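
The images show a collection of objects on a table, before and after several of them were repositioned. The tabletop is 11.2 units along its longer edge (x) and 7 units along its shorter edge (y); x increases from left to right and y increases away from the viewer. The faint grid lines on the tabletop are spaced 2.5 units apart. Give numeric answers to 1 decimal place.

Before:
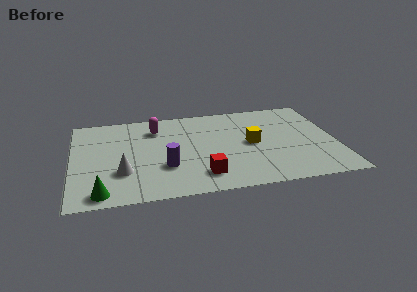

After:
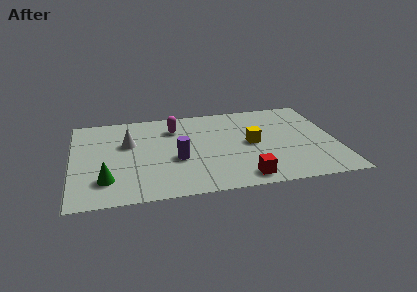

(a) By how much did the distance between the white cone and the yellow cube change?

-0.4

They were about 5.7 units apart before and 5.3 after — 0.4 units closer together.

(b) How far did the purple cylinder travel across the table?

0.7

The purple cylinder was near (3.9, 2.3) before and (4.4, 2.8) after, so it travelled √(0.5² + 0.5²) ≈ 0.7 units.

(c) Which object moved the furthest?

the white cone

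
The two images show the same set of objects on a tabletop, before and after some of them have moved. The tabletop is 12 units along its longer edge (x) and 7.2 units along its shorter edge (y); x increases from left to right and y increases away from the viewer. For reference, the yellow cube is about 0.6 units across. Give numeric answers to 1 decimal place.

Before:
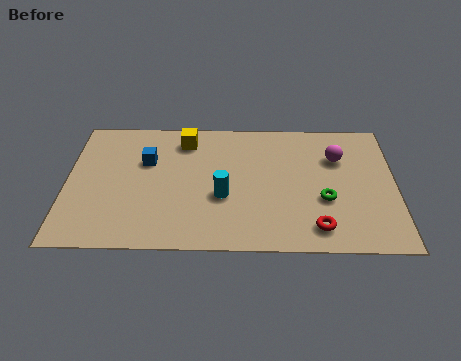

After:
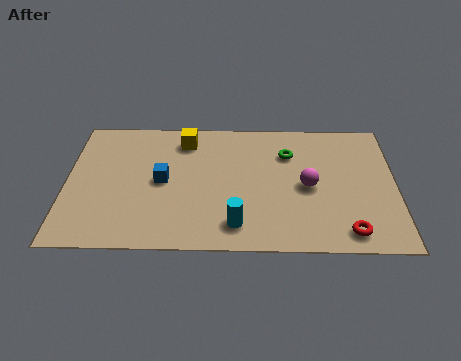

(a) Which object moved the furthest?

the green torus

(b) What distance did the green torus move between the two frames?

2.8

From (9.4, 2.7) to (8.1, 5.2), the green torus covered √(1.3² + 2.5²) ≈ 2.8 units.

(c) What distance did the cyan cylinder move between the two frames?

1.6

The cyan cylinder was near (5.7, 2.8) before and (6.2, 1.3) after, so it travelled √(0.5² + 1.5²) ≈ 1.6 units.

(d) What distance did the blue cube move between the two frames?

1.3

From (2.9, 4.7) to (3.5, 3.6), the blue cube covered √(0.6² + 1.1²) ≈ 1.3 units.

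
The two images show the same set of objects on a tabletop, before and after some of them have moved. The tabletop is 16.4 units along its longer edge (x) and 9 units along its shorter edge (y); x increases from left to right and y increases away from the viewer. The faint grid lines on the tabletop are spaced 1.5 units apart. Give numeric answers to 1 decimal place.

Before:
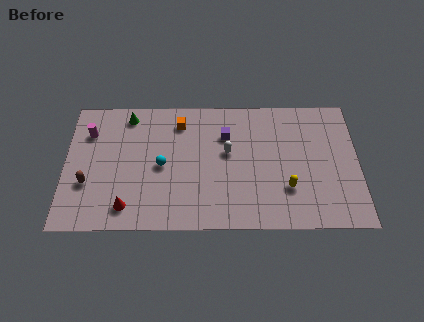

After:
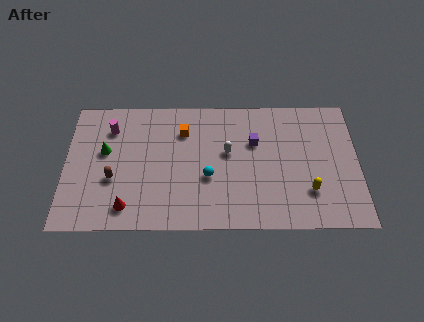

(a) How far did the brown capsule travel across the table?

1.4

The brown capsule was near (1.3, 3.1) before and (2.7, 3.4) after, so it travelled √(1.4² + 0.3²) ≈ 1.4 units.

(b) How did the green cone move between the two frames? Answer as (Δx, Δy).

(-1.3, -2.5)

The green cone started near (3.5, 7.8) and ended near (2.2, 5.3).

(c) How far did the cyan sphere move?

2.7

The cyan sphere moved from about (5.4, 4.3) to (8.0, 3.5), a distance of √(2.6² + 0.8²) ≈ 2.7.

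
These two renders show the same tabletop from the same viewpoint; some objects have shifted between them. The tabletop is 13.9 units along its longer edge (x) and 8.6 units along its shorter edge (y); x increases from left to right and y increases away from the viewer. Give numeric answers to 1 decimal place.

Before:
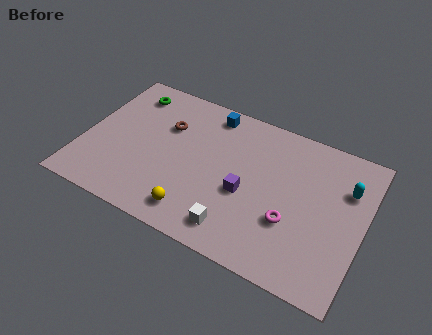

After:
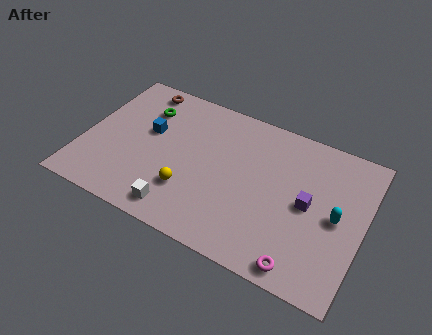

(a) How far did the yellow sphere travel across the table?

1.2

The yellow sphere moved from about (6.0, 1.4) to (5.5, 2.5), a distance of √(0.5² + 1.1²) ≈ 1.2.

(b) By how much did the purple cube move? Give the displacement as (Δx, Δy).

(3.0, 0.7)

The purple cube was at about (8.2, 3.6) and moved to about (11.2, 4.3).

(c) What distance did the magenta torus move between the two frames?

2.2

From (10.5, 3.0) to (11.3, 0.9), the magenta torus covered √(0.8² + 2.1²) ≈ 2.2 units.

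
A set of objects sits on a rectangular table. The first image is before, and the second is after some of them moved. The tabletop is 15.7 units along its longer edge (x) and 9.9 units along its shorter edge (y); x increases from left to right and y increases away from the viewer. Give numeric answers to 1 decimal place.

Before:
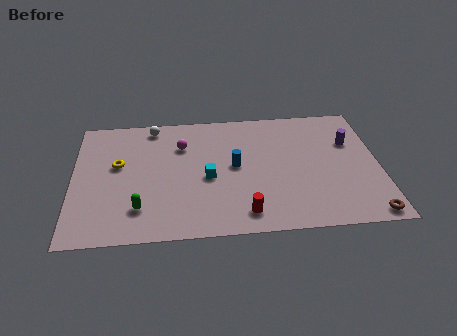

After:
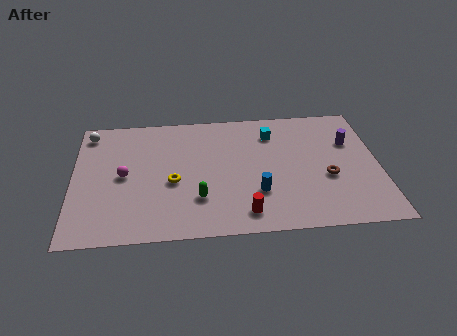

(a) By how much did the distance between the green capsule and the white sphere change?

+1.5

They were about 6.5 units apart before and 8.0 after — 1.5 units further apart.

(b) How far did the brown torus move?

3.6

The brown torus moved from about (14.9, 0.9) to (13.0, 3.9), a distance of √(1.9² + 3.0²) ≈ 3.6.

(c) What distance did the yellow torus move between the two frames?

3.2

The yellow torus was near (2.3, 5.8) before and (5.1, 4.2) after, so it travelled √(2.8² + 1.6²) ≈ 3.2 units.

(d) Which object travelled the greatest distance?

the cyan cube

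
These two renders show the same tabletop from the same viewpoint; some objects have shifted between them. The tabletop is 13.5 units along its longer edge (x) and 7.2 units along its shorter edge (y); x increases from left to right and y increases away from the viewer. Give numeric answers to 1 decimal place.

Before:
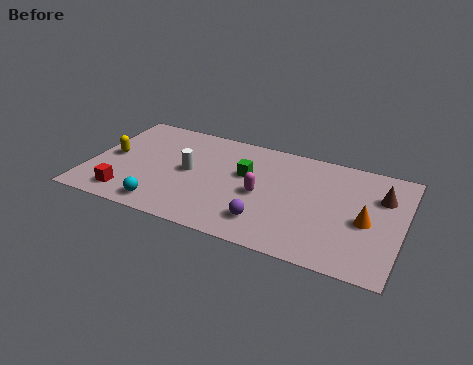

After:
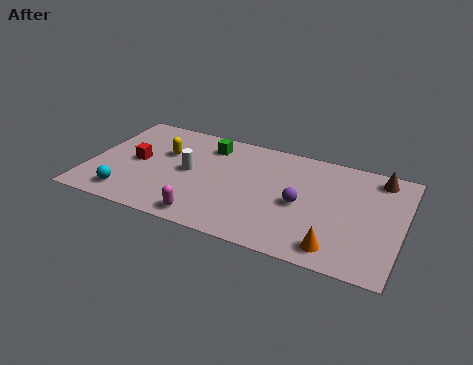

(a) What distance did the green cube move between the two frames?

2.3

The green cube moved from about (6.7, 4.4) to (4.9, 5.8), a distance of √(1.8² + 1.4²) ≈ 2.3.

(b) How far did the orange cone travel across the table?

2.4

The orange cone was near (12.0, 3.2) before and (10.9, 1.1) after, so it travelled √(1.1² + 2.1²) ≈ 2.4 units.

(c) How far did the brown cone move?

1.2

From (12.5, 5.0) to (12.3, 6.2), the brown cone covered √(0.2² + 1.2²) ≈ 1.2 units.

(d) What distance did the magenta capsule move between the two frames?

3.2

From (7.5, 3.3) to (5.4, 0.9), the magenta capsule covered √(2.1² + 2.4²) ≈ 3.2 units.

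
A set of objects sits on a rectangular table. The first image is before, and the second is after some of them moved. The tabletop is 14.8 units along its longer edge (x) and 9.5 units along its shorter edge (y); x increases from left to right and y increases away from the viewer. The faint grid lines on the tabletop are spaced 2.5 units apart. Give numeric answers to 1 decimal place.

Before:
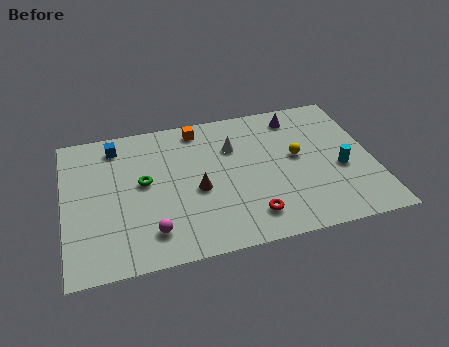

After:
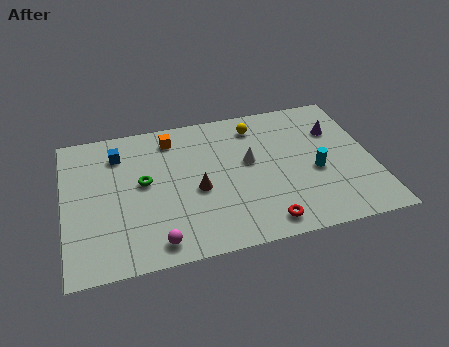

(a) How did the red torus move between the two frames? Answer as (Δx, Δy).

(0.6, -0.6)

The red torus was at about (8.7, 1.8) and moved to about (9.3, 1.2).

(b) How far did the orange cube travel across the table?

1.4

The orange cube was near (6.6, 8.3) before and (5.3, 7.9) after, so it travelled √(1.3² + 0.4²) ≈ 1.4 units.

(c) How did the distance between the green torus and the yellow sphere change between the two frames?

-1.2

Before: roughly 7.4 units apart; after: 6.2. That's 1.2 units closer together.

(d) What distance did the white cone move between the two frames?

1.4

The white cone was near (8.2, 6.6) before and (8.9, 5.4) after, so it travelled √(0.7² + 1.2²) ≈ 1.4 units.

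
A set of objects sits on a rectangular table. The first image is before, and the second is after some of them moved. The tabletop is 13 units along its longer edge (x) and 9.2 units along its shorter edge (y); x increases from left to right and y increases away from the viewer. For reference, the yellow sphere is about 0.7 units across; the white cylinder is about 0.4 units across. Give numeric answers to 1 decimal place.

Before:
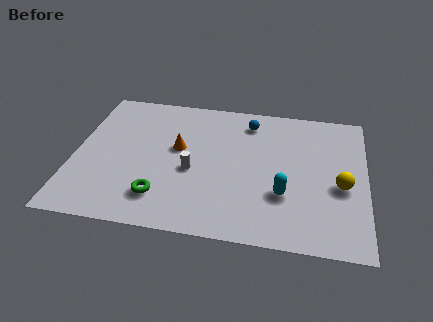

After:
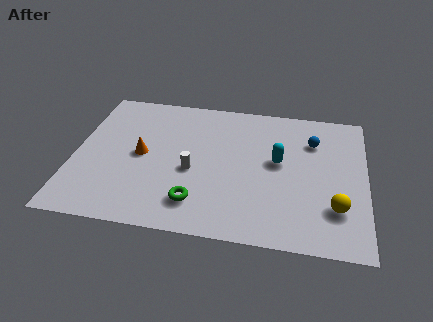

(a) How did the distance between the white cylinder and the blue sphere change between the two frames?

+1.6

Before: roughly 4.4 units apart; after: 6.0. That's 1.6 units further apart.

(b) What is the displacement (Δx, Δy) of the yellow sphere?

(-0.2, -1.4)

The yellow sphere started near (11.9, 3.9) and ended near (11.7, 2.5).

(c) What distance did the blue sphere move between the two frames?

3.0

The blue sphere moved from about (7.7, 7.6) to (10.6, 6.7), a distance of √(2.9² + 0.9²) ≈ 3.0.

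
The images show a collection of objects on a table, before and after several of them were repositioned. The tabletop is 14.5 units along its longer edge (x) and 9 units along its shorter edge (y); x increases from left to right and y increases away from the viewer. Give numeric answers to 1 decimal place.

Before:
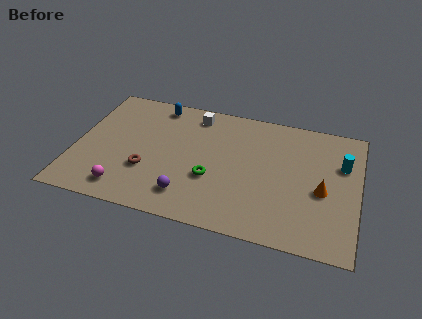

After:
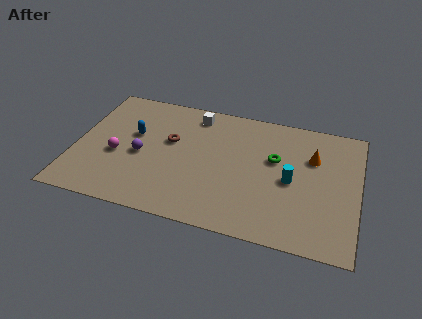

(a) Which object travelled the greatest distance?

the green torus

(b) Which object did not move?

the white cube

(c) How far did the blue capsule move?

2.7

From (3.9, 7.9) to (2.9, 5.4), the blue capsule covered √(1.0² + 2.5²) ≈ 2.7 units.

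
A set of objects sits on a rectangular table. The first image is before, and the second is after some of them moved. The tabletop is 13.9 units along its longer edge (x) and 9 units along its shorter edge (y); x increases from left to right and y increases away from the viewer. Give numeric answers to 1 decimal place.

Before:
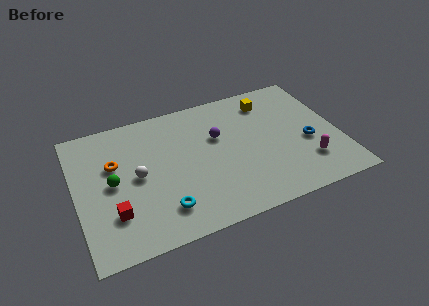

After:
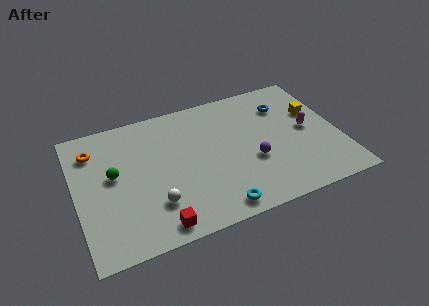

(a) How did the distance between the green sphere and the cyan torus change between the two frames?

+2.9

Before: roughly 3.5 units apart; after: 6.4. That's 2.9 units further apart.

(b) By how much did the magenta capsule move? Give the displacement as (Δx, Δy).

(0.3, 2.3)

From the two frames, the magenta capsule sits at roughly (12.0, 2.3) before and (12.3, 4.6) after.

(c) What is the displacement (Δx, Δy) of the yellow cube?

(2.3, -1.6)

The yellow cube started near (10.5, 7.3) and ended near (12.8, 5.7).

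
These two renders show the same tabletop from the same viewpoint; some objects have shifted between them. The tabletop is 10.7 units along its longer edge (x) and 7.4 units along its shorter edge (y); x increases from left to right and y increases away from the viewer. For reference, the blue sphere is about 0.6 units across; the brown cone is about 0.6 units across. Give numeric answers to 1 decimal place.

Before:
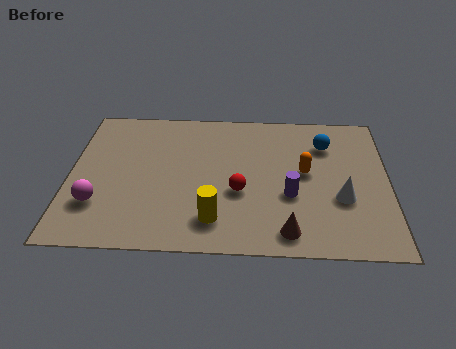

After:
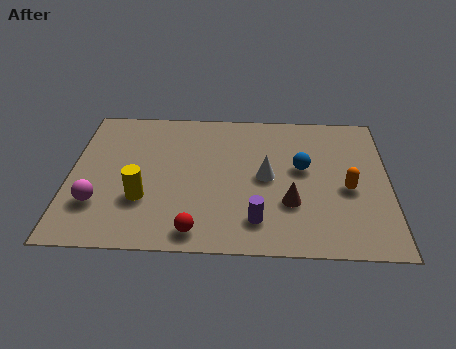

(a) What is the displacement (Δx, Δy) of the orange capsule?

(1.4, -0.8)

From the two frames, the orange capsule sits at roughly (7.9, 4.0) before and (9.3, 3.2) after.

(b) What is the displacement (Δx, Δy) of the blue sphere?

(-0.8, -1.3)

From the two frames, the blue sphere sits at roughly (8.6, 5.5) before and (7.8, 4.2) after.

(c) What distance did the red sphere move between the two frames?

2.4

The red sphere moved from about (5.7, 2.9) to (4.3, 0.9), a distance of √(1.4² + 2.0²) ≈ 2.4.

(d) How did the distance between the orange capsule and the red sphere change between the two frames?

+3.0

They were about 2.5 units apart before and 5.5 after — 3.0 units further apart.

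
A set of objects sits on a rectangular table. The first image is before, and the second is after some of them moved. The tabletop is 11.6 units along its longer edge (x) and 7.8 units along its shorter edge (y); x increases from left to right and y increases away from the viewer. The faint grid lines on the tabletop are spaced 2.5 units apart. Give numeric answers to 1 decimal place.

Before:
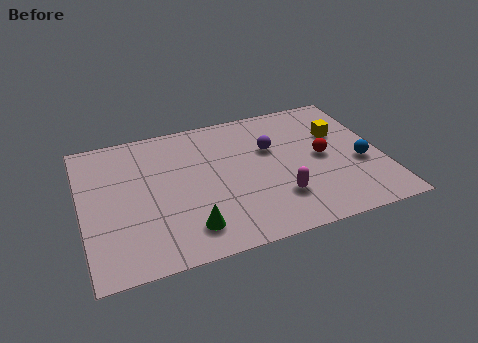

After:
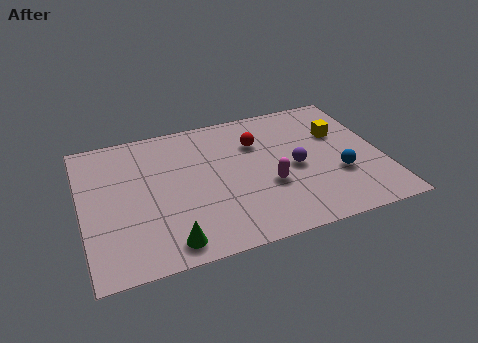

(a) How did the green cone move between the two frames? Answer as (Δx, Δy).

(-0.8, -0.5)

The green cone started near (3.9, 1.5) and ended near (3.1, 1.0).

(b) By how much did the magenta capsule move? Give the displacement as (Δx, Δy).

(-0.3, 0.8)

The magenta capsule was at about (7.4, 2.1) and moved to about (7.1, 2.9).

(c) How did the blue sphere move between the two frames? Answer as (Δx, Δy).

(-0.9, -0.4)

From the two frames, the blue sphere sits at roughly (10.7, 3.1) before and (9.8, 2.7) after.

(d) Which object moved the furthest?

the red sphere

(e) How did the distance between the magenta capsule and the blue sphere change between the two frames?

-0.7

They were about 3.4 units apart before and 2.7 after — 0.7 units closer together.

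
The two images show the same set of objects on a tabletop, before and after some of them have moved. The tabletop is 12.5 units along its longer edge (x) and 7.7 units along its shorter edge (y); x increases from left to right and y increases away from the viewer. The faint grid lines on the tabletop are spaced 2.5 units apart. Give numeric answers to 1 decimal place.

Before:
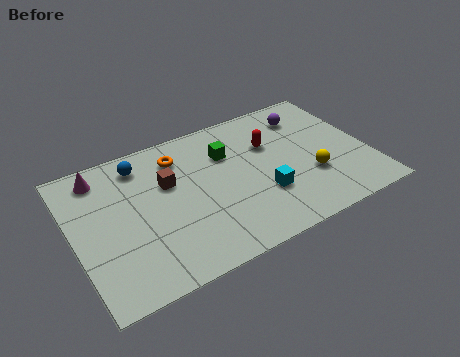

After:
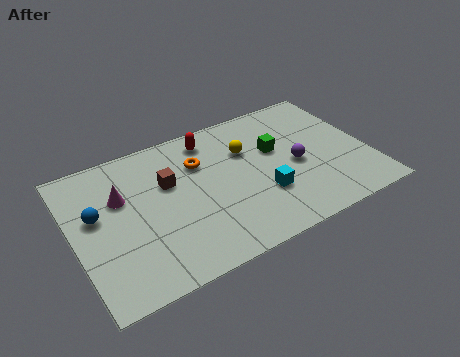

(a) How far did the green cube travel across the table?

2.1

From (6.7, 5.4) to (8.7, 4.7), the green cube covered √(2.0² + 0.7²) ≈ 2.1 units.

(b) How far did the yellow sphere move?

3.5

The yellow sphere moved from about (9.9, 2.6) to (7.5, 5.2), a distance of √(2.4² + 2.6²) ≈ 3.5.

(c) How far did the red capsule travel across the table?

2.8

The red capsule was near (8.5, 5.1) before and (6.1, 6.5) after, so it travelled √(2.4² + 1.4²) ≈ 2.8 units.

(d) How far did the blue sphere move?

2.8

From (3.1, 6.4) to (1.0, 4.5), the blue sphere covered √(2.1² + 1.9²) ≈ 2.8 units.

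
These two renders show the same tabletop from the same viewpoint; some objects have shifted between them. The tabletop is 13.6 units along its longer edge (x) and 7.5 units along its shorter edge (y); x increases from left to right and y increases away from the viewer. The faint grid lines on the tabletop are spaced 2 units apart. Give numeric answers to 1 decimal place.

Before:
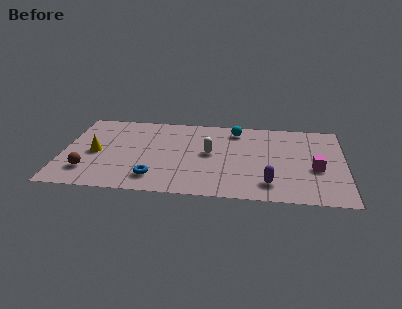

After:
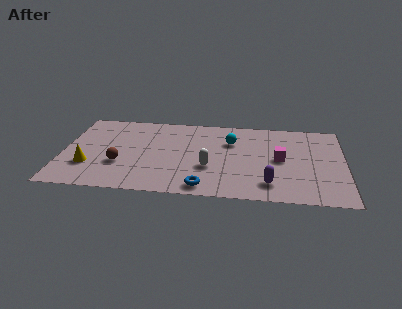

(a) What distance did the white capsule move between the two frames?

1.3

The white capsule was near (7.1, 4.0) before and (7.1, 2.7) after, so it travelled √(0.0² + 1.3²) ≈ 1.3 units.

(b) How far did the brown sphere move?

1.7

From (1.3, 1.8) to (2.8, 2.6), the brown sphere covered √(1.5² + 0.8²) ≈ 1.7 units.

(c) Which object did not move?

the purple capsule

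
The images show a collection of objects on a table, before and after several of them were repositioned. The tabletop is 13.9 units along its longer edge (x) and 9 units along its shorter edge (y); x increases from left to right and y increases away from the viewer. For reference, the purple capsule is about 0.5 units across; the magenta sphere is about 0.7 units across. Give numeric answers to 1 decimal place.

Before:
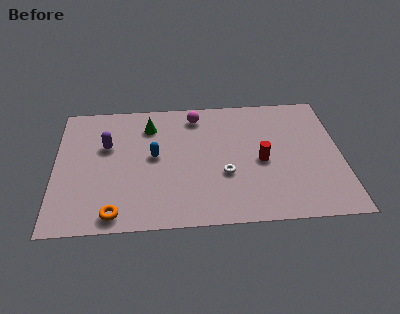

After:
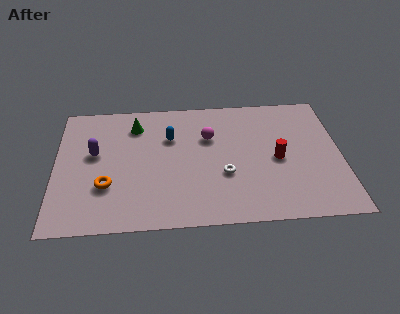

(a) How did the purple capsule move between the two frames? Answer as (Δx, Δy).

(-0.6, -0.5)

The purple capsule started near (2.5, 5.7) and ended near (1.9, 5.2).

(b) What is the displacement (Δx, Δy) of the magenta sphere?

(0.6, -1.6)

The magenta sphere was at about (6.9, 7.6) and moved to about (7.5, 6.0).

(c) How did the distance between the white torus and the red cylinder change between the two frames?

+0.8

They were about 2.0 units apart before and 2.8 after — 0.8 units further apart.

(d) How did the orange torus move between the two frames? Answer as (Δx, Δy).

(-0.4, 1.9)

From the two frames, the orange torus sits at roughly (2.9, 1.0) before and (2.5, 2.9) after.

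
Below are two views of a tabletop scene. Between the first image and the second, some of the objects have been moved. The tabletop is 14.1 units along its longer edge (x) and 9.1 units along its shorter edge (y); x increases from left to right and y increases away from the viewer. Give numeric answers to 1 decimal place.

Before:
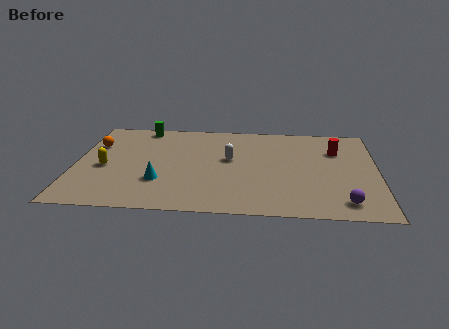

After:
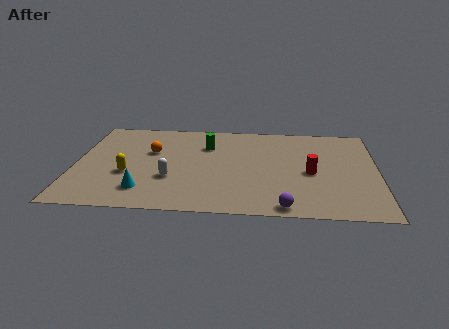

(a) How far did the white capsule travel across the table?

3.4

The white capsule moved from about (7.2, 5.2) to (4.5, 3.1), a distance of √(2.7² + 2.1²) ≈ 3.4.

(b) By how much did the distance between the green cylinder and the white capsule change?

-1.4

The distance was about 5.2 in the first image and 3.8 in the second, so they moved 1.4 units closer together.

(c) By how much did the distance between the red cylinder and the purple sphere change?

-1.5

The distance was about 5.0 in the first image and 3.5 in the second, so they moved 1.5 units closer together.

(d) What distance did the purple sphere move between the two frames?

2.8

The purple sphere moved from about (12.5, 1.4) to (9.8, 0.8), a distance of √(2.7² + 0.6²) ≈ 2.8.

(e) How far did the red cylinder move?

2.6

From (12.2, 6.4) to (11.0, 4.1), the red cylinder covered √(1.2² + 2.3²) ≈ 2.6 units.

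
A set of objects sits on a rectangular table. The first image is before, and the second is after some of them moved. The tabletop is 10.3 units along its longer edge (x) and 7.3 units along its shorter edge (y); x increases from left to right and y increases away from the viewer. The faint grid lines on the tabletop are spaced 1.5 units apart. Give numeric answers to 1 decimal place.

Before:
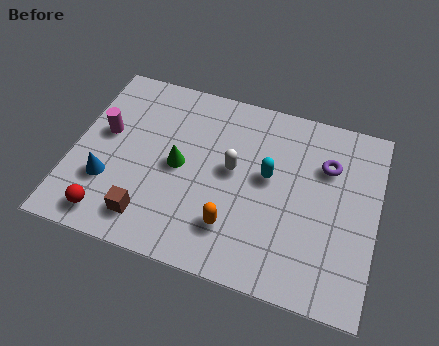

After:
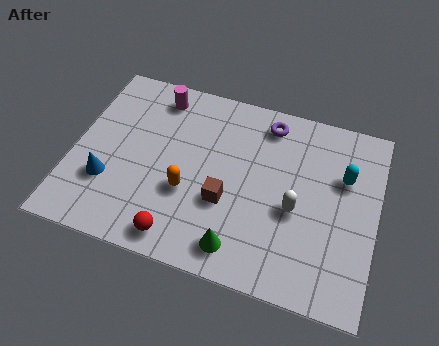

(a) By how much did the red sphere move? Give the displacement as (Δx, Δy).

(2.4, -0.1)

The red sphere started near (1.5, 1.0) and ended near (3.9, 0.9).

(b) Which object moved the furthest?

the green cone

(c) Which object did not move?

the blue cone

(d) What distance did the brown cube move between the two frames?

2.9

The brown cube was near (2.8, 1.3) before and (5.3, 2.7) after, so it travelled √(2.5² + 1.4²) ≈ 2.9 units.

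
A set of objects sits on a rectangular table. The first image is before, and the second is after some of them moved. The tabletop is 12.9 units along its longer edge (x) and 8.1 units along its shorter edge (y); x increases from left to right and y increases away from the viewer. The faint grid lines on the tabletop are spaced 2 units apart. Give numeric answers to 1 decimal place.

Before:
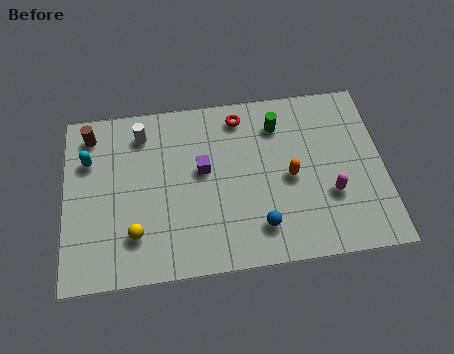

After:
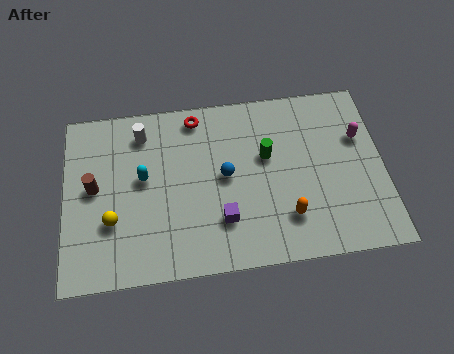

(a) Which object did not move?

the white cylinder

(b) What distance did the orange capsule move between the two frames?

1.8

From (9.1, 3.8) to (8.9, 2.0), the orange capsule covered √(0.2² + 1.8²) ≈ 1.8 units.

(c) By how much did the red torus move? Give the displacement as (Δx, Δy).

(-1.8, 0.2)

From the two frames, the red torus sits at roughly (7.2, 6.9) before and (5.4, 7.1) after.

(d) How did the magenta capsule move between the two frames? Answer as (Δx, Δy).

(1.3, 2.5)

From the two frames, the magenta capsule sits at roughly (10.7, 2.8) before and (12.0, 5.3) after.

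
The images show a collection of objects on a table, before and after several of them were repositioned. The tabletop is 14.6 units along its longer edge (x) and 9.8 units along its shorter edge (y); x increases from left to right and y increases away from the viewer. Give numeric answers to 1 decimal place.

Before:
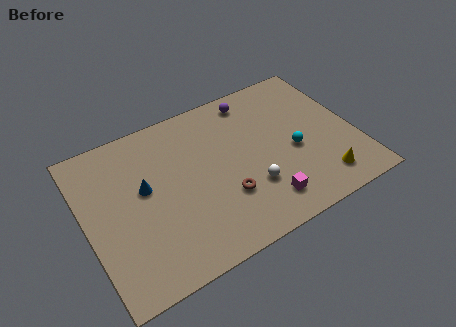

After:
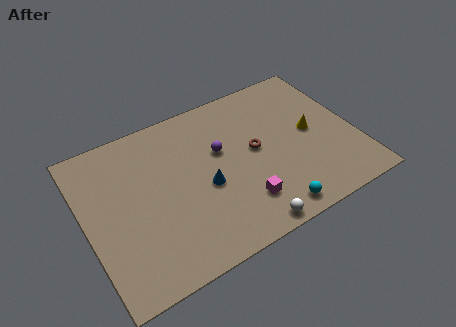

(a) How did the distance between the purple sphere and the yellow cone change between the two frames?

-2.3

They were about 7.3 units apart before and 5.0 after — 2.3 units closer together.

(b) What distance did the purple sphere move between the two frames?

3.3

From (9.6, 8.5) to (7.4, 6.0), the purple sphere covered √(2.2² + 2.5²) ≈ 3.3 units.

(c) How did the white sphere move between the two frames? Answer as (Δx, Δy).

(-0.6, -2.2)

The white sphere started near (8.6, 3.0) and ended near (8.0, 0.8).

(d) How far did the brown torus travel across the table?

2.9

The brown torus was near (7.2, 3.1) before and (9.2, 5.2) after, so it travelled √(2.0² + 2.1²) ≈ 2.9 units.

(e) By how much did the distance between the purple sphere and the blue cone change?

-4.9

The distance was about 7.0 in the first image and 2.1 in the second, so they moved 4.9 units closer together.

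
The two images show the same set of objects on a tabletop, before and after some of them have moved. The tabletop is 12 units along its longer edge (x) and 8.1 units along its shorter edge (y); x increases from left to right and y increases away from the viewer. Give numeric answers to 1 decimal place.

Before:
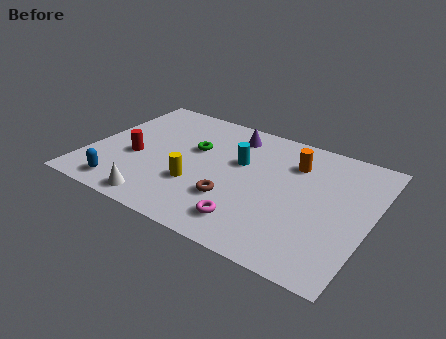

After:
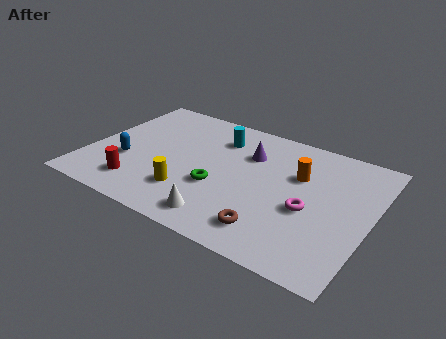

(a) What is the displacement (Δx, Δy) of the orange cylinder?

(0.3, -0.7)

From the two frames, the orange cylinder sits at roughly (8.5, 6.0) before and (8.8, 5.3) after.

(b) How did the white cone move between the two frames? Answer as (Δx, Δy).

(2.7, 0.3)

The white cone was at about (3.5, 0.9) and moved to about (6.2, 1.2).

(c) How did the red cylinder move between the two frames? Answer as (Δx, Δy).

(0.5, -1.7)

The red cylinder was at about (2.0, 3.3) and moved to about (2.5, 1.6).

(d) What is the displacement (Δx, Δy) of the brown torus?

(1.8, -1.0)

From the two frames, the brown torus sits at roughly (6.4, 2.5) before and (8.2, 1.5) after.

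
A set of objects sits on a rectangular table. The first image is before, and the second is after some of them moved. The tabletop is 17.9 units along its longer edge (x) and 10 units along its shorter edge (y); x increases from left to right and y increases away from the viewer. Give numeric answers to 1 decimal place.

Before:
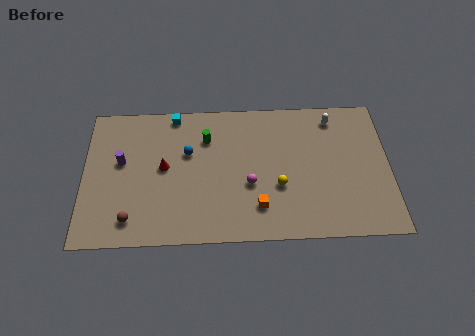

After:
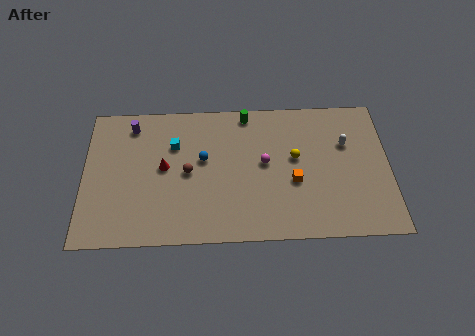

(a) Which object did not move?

the red cone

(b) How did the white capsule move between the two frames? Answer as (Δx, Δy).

(0.7, -1.9)

From the two frames, the white capsule sits at roughly (14.7, 8.5) before and (15.4, 6.6) after.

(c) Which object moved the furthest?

the brown sphere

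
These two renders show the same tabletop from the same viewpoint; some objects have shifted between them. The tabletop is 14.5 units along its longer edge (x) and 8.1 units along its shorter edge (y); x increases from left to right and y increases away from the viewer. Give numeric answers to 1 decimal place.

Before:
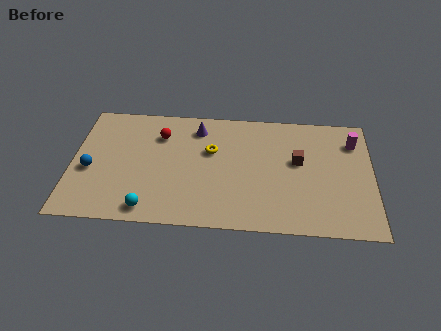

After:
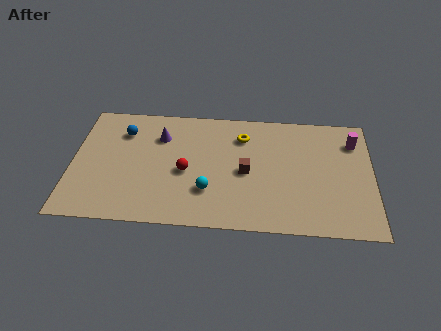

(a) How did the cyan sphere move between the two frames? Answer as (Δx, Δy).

(2.8, 1.4)

From the two frames, the cyan sphere sits at roughly (3.8, 1.0) before and (6.6, 2.4) after.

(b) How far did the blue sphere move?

3.1

The blue sphere was near (0.9, 3.4) before and (2.4, 6.1) after, so it travelled √(1.5² + 2.7²) ≈ 3.1 units.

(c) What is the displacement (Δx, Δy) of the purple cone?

(-1.8, -0.7)

The purple cone was at about (6.0, 6.6) and moved to about (4.2, 5.9).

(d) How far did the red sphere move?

2.7

The red sphere was near (4.2, 6.0) before and (5.5, 3.6) after, so it travelled √(1.3² + 2.4²) ≈ 2.7 units.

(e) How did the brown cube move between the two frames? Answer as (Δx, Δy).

(-2.5, -0.9)

From the two frames, the brown cube sits at roughly (10.9, 4.7) before and (8.4, 3.8) after.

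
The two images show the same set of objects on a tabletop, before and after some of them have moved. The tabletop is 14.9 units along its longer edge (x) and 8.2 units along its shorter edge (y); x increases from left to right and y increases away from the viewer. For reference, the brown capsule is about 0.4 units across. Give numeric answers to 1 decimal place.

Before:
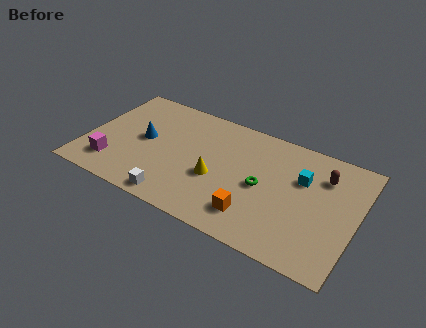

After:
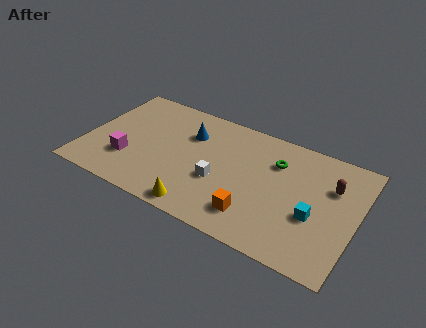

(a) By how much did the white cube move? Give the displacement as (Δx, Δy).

(2.1, 2.3)

The white cube started near (5.4, 0.9) and ended near (7.5, 3.2).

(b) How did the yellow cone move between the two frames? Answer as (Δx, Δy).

(-0.5, -2.4)

The yellow cone was at about (7.3, 3.3) and moved to about (6.8, 0.9).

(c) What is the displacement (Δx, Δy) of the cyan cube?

(0.9, -2.2)

From the two frames, the cyan cube sits at roughly (11.8, 5.4) before and (12.7, 3.2) after.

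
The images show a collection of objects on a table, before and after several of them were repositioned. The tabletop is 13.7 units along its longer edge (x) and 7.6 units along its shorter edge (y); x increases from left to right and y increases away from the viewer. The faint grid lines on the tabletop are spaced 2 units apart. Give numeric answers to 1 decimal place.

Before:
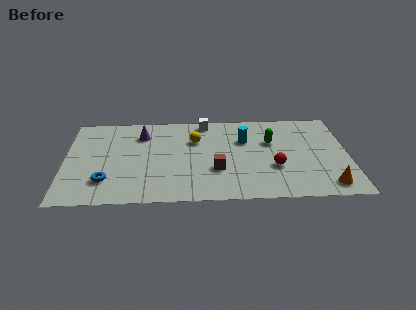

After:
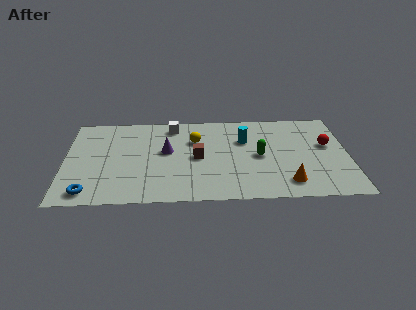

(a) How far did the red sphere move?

3.2

The red sphere was near (10.1, 2.7) before and (12.7, 4.5) after, so it travelled √(2.6² + 1.8²) ≈ 3.2 units.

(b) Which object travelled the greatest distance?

the red sphere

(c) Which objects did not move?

the yellow sphere and the cyan cylinder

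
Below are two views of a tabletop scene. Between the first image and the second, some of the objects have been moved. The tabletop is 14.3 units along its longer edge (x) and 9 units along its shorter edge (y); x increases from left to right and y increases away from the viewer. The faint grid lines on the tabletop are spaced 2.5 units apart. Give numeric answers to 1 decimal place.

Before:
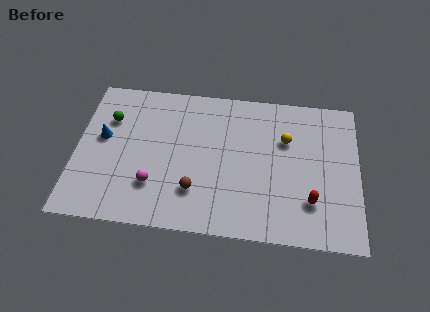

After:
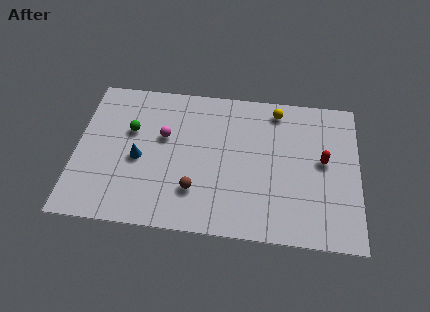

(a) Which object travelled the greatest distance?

the magenta sphere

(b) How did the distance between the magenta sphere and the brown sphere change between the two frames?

+1.4

Before: roughly 2.1 units apart; after: 3.5. That's 1.4 units further apart.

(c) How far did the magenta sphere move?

3.0

From (4.0, 2.5) to (4.4, 5.5), the magenta sphere covered √(0.4² + 3.0²) ≈ 3.0 units.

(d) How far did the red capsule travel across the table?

2.6

From (11.9, 2.4) to (12.5, 4.9), the red capsule covered √(0.6² + 2.5²) ≈ 2.6 units.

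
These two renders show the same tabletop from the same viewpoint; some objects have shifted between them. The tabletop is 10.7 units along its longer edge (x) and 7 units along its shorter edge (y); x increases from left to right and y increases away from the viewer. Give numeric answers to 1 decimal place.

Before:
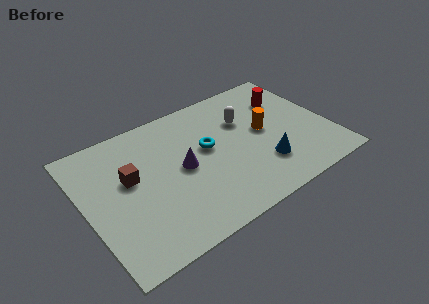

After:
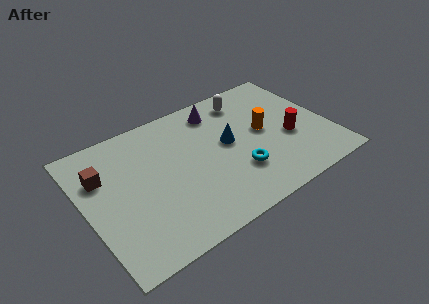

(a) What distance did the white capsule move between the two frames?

1.1

The white capsule was near (7.2, 4.7) before and (7.5, 5.8) after, so it travelled √(0.3² + 1.1²) ≈ 1.1 units.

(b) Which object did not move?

the orange cylinder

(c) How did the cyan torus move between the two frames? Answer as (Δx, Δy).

(1.0, -1.9)

From the two frames, the cyan torus sits at roughly (5.4, 4.0) before and (6.4, 2.1) after.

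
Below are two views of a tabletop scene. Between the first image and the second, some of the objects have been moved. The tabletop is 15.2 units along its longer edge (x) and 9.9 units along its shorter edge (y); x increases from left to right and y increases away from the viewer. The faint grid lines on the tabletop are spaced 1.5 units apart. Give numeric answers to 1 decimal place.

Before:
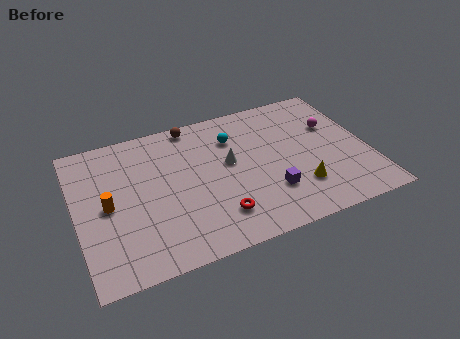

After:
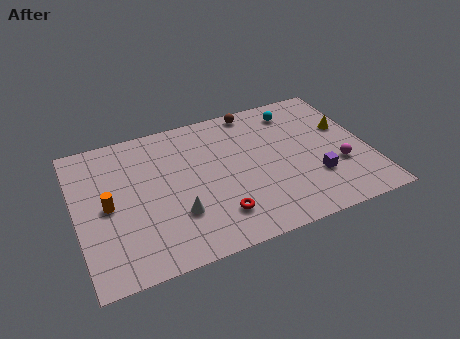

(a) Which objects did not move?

the orange cylinder and the red torus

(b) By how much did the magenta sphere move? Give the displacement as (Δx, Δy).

(-0.1, -3.0)

The magenta sphere was at about (13.6, 6.4) and moved to about (13.5, 3.4).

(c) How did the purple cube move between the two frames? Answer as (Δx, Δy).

(2.4, 0.2)

The purple cube was at about (9.8, 2.8) and moved to about (12.2, 3.0).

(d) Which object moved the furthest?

the yellow cone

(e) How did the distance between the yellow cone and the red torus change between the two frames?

+3.9

Before: roughly 4.3 units apart; after: 8.2. That's 3.9 units further apart.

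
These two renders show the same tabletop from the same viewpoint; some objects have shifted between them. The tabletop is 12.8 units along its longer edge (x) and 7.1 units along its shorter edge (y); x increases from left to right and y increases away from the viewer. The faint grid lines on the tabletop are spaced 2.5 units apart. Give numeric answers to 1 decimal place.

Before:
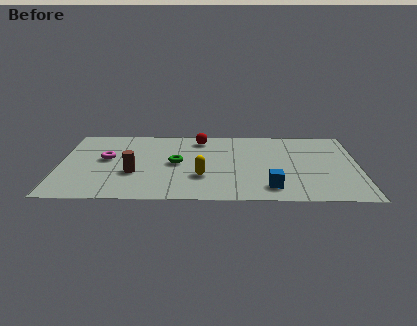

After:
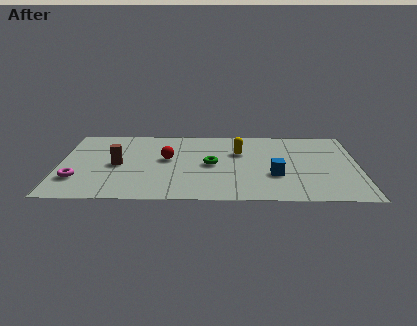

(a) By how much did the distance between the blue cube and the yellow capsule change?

-0.4

The distance was about 3.1 in the first image and 2.7 in the second, so they moved 0.4 units closer together.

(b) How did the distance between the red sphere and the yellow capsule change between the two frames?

-0.5

Before: roughly 3.7 units apart; after: 3.2. That's 0.5 units closer together.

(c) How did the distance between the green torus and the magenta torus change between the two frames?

+2.9

Before: roughly 3.0 units apart; after: 5.9. That's 2.9 units further apart.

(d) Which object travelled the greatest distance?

the yellow capsule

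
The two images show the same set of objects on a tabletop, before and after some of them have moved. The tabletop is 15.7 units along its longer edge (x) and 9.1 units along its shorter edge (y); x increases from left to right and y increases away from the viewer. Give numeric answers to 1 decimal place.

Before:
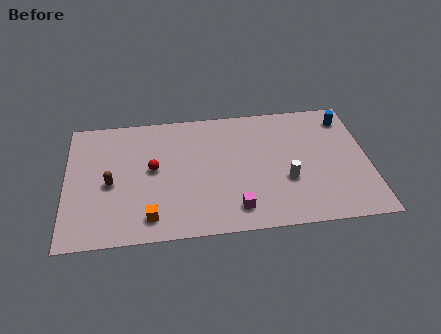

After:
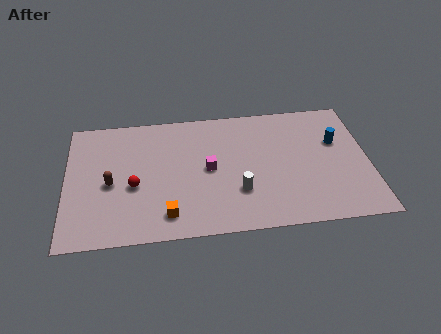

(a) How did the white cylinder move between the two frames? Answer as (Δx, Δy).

(-2.5, -0.5)

The white cylinder was at about (11.4, 3.3) and moved to about (8.9, 2.8).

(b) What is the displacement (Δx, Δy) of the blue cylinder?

(-0.6, -1.7)

From the two frames, the blue cylinder sits at roughly (14.7, 7.5) before and (14.1, 5.8) after.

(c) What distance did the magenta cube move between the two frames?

3.3

The magenta cube moved from about (8.7, 1.6) to (7.4, 4.6), a distance of √(1.3² + 3.0²) ≈ 3.3.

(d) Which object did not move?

the brown capsule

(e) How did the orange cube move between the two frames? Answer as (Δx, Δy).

(0.9, 0.1)

The orange cube was at about (4.3, 1.5) and moved to about (5.2, 1.6).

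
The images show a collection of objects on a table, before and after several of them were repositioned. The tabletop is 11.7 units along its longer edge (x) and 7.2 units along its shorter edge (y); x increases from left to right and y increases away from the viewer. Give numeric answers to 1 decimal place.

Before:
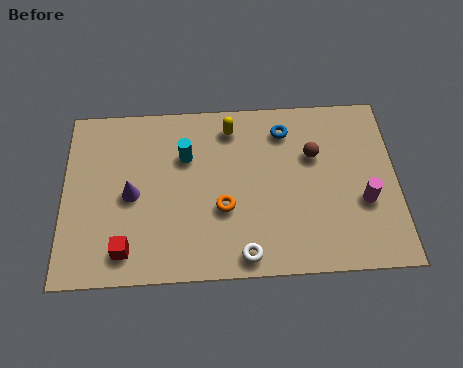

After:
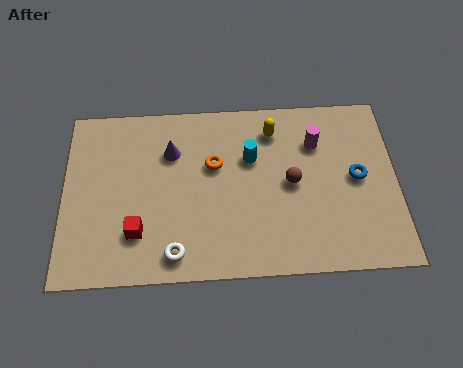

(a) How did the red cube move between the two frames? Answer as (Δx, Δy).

(0.4, 0.7)

The red cube was at about (2.2, 1.2) and moved to about (2.6, 1.9).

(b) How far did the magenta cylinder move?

3.0

The magenta cylinder was near (10.5, 2.7) before and (8.9, 5.2) after, so it travelled √(1.6² + 2.5²) ≈ 3.0 units.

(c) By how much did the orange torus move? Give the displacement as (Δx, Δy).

(-0.3, 1.8)

From the two frames, the orange torus sits at roughly (5.6, 2.7) before and (5.3, 4.5) after.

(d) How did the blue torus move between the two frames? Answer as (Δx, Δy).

(2.5, -2.1)

From the two frames, the blue torus sits at roughly (7.8, 5.8) before and (10.3, 3.7) after.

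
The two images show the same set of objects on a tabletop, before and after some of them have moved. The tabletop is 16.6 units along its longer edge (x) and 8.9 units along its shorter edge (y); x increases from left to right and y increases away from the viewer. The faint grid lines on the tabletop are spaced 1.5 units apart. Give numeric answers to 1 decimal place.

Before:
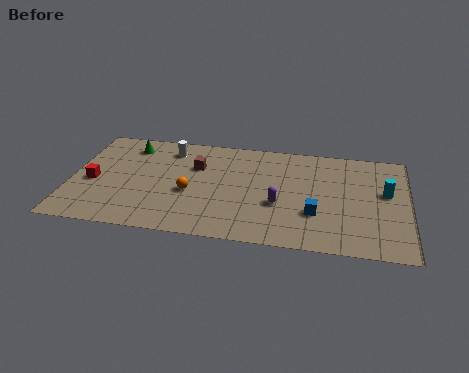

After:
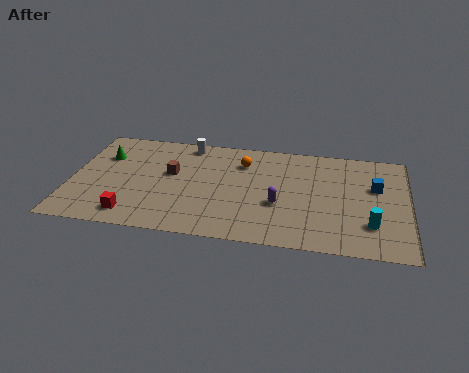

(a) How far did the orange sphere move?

3.9

The orange sphere moved from about (5.9, 3.7) to (8.4, 6.7), a distance of √(2.5² + 3.0²) ≈ 3.9.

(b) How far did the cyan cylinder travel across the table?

2.9

From (15.5, 5.2) to (14.8, 2.4), the cyan cylinder covered √(0.7² + 2.8²) ≈ 2.9 units.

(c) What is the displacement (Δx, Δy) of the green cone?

(-1.2, -1.1)

From the two frames, the green cone sits at roughly (2.7, 7.3) before and (1.5, 6.2) after.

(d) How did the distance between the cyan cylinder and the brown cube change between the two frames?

+0.9

They were about 9.4 units apart before and 10.3 after — 0.9 units further apart.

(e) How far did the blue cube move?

4.0

The blue cube was near (12.1, 2.9) before and (15.0, 5.6) after, so it travelled √(2.9² + 2.7²) ≈ 4.0 units.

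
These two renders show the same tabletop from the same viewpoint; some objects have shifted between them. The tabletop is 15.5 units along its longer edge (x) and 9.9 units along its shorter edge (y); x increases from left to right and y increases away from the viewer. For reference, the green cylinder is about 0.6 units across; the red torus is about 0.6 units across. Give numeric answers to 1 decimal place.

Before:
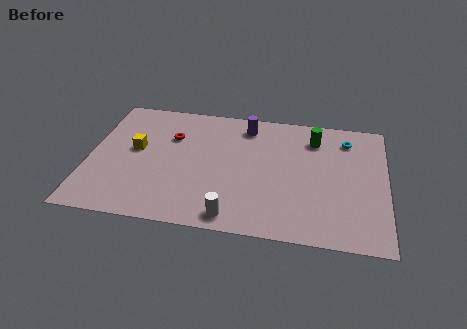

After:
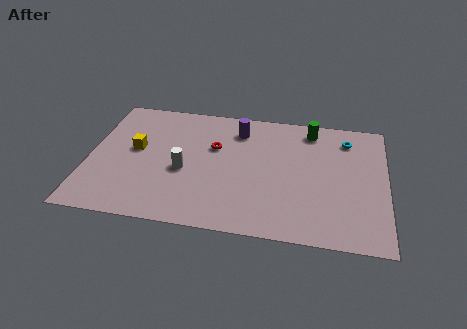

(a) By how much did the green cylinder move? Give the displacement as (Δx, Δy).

(-0.2, 0.7)

The green cylinder was at about (11.7, 7.8) and moved to about (11.5, 8.5).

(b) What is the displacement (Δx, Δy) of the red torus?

(2.3, -0.5)

The red torus started near (4.2, 6.8) and ended near (6.5, 6.3).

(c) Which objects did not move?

the yellow cube and the cyan torus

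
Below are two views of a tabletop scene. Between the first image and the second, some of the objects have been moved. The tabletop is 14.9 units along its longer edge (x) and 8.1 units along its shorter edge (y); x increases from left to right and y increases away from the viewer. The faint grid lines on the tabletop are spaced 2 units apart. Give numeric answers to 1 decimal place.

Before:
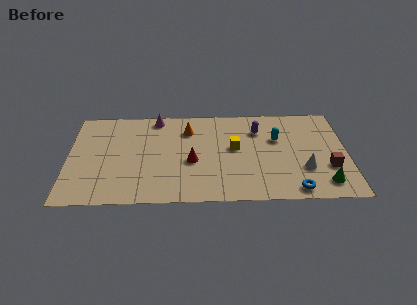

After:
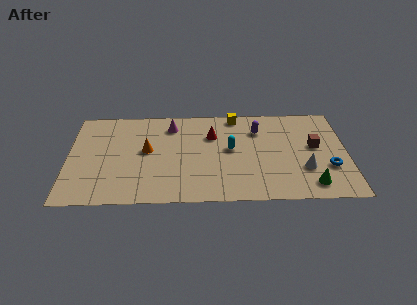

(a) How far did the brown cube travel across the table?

1.9

From (13.9, 2.7) to (13.2, 4.5), the brown cube covered √(0.7² + 1.8²) ≈ 1.9 units.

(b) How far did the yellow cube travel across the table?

2.8

The yellow cube moved from about (8.9, 4.5) to (9.0, 7.3), a distance of √(0.1² + 2.8²) ≈ 2.8.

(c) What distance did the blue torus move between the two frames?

2.6

From (12.0, 0.9) to (13.9, 2.7), the blue torus covered √(1.9² + 1.8²) ≈ 2.6 units.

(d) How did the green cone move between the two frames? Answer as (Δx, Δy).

(-0.7, -0.1)

From the two frames, the green cone sits at roughly (13.6, 1.4) before and (12.9, 1.3) after.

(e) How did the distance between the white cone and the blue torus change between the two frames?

-0.5

The distance was about 1.8 in the first image and 1.3 in the second, so they moved 0.5 units closer together.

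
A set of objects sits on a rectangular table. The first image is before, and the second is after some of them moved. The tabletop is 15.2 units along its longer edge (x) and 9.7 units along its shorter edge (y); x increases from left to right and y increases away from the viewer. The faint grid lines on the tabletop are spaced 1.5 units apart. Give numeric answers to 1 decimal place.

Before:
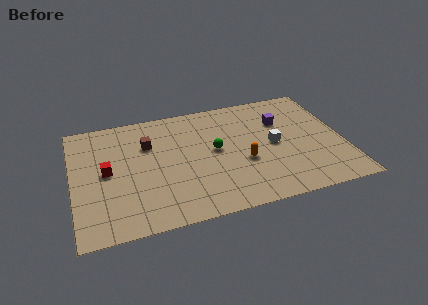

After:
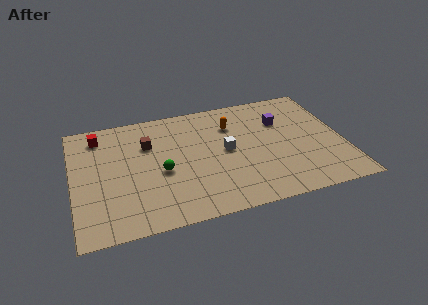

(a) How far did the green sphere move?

3.3

The green sphere was near (8.0, 5.2) before and (4.9, 4.2) after, so it travelled √(3.1² + 1.0²) ≈ 3.3 units.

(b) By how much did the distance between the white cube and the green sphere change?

+0.5

They were about 3.3 units apart before and 3.8 after — 0.5 units further apart.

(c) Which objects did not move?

the purple cube and the brown cube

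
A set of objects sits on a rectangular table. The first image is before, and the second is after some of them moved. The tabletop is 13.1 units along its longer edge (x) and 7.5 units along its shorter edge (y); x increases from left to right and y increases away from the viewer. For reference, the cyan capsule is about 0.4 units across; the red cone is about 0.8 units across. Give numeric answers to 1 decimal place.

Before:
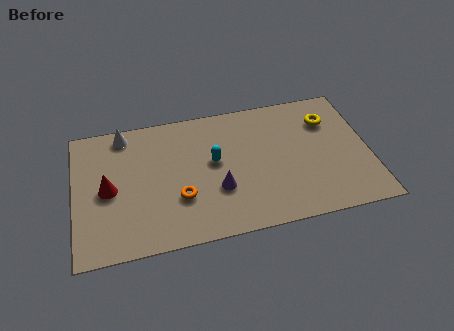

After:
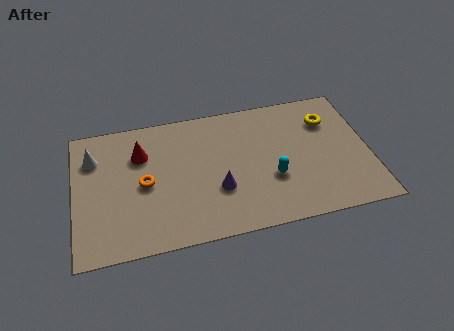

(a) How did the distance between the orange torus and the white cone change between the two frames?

-1.8

They were about 4.7 units apart before and 2.9 after — 1.8 units closer together.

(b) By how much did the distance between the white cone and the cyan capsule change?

+3.7

Before: roughly 4.6 units apart; after: 8.3. That's 3.7 units further apart.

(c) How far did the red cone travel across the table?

2.3

From (1.5, 3.6) to (3.0, 5.3), the red cone covered √(1.5² + 1.7²) ≈ 2.3 units.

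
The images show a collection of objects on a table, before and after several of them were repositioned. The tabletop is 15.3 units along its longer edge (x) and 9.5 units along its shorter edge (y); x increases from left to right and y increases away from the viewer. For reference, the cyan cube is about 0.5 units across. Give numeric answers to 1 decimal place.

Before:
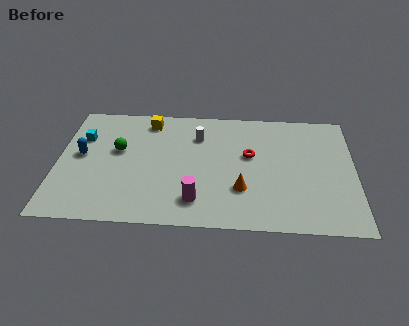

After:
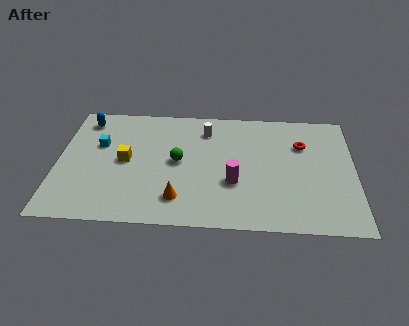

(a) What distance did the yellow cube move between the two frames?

3.5

The yellow cube moved from about (4.6, 8.1) to (3.5, 4.8), a distance of √(1.1² + 3.3²) ≈ 3.5.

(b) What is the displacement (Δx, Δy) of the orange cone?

(-3.2, -0.9)

The orange cone was at about (9.5, 2.9) and moved to about (6.3, 2.0).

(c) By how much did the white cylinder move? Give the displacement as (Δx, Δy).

(0.4, 0.5)

From the two frames, the white cylinder sits at roughly (7.2, 7.0) before and (7.6, 7.5) after.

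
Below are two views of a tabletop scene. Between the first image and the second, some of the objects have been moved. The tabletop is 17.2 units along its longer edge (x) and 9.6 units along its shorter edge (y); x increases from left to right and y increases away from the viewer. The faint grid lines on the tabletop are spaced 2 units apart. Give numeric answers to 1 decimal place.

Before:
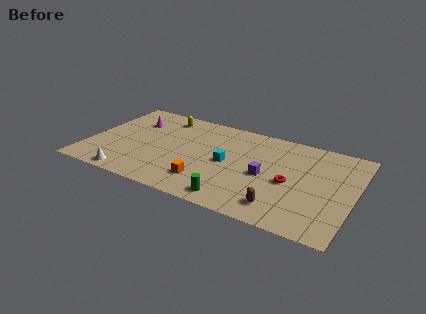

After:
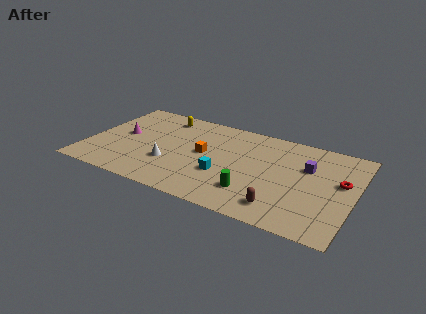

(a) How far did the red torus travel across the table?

3.4

From (13.2, 4.3) to (16.3, 5.6), the red torus covered √(3.1² + 1.3²) ≈ 3.4 units.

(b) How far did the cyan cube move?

1.3

The cyan cube was near (9.1, 4.7) before and (9.0, 3.4) after, so it travelled √(0.1² + 1.3²) ≈ 1.3 units.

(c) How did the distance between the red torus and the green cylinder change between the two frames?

+1.7

Before: roughly 4.5 units apart; after: 6.2. That's 1.7 units further apart.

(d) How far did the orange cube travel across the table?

2.9

The orange cube was near (8.0, 2.2) before and (7.5, 5.1) after, so it travelled √(0.5² + 2.9²) ≈ 2.9 units.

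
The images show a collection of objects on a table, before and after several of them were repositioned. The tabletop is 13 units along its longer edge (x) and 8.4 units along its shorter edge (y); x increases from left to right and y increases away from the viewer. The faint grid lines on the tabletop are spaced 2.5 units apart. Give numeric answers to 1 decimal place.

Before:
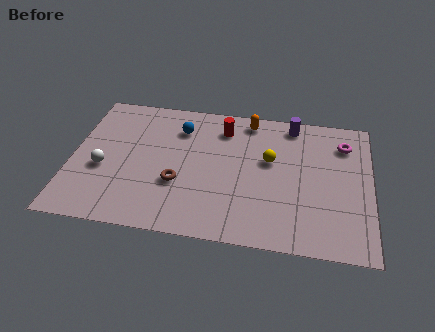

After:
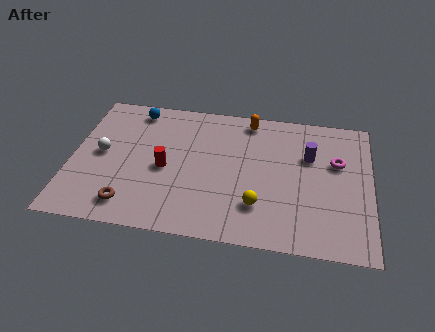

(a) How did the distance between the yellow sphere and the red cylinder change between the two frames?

+1.7

They were about 2.7 units apart before and 4.4 after — 1.7 units further apart.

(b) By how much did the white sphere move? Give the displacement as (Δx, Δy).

(-0.1, 0.9)

The white sphere started near (1.4, 3.4) and ended near (1.3, 4.3).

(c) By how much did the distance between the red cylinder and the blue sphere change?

+1.9

Before: roughly 1.9 units apart; after: 3.8. That's 1.9 units further apart.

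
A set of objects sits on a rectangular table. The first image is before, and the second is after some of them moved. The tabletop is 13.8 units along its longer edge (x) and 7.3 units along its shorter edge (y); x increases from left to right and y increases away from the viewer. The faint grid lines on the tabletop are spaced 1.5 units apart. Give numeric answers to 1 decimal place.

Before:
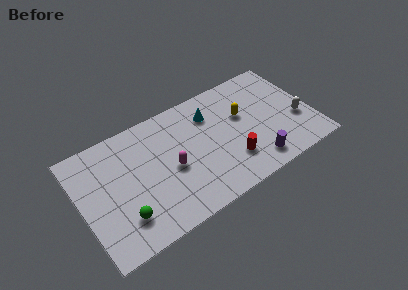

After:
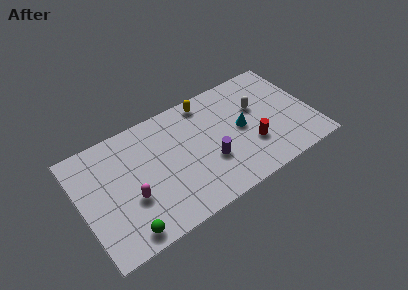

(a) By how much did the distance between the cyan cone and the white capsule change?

-4.2

The distance was about 5.6 in the first image and 1.4 in the second, so they moved 4.2 units closer together.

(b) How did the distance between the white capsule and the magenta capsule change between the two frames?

+0.5

They were about 7.6 units apart before and 8.1 after — 0.5 units further apart.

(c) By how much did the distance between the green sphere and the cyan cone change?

+1.0

They were about 6.9 units apart before and 7.9 after — 1.0 units further apart.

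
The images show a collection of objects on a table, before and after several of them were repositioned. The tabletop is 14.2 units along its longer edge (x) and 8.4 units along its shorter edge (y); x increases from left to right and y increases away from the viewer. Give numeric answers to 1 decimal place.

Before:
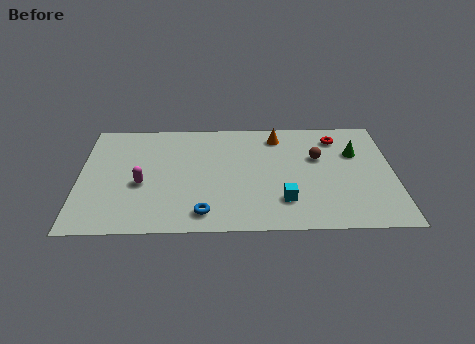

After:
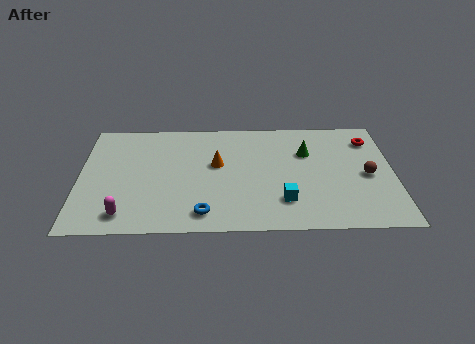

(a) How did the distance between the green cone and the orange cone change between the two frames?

+0.4

The distance was about 3.8 in the first image and 4.2 in the second, so they moved 0.4 units further apart.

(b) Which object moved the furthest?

the orange cone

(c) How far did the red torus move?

1.5

The red torus moved from about (11.7, 6.8) to (13.2, 6.6), a distance of √(1.5² + 0.2²) ≈ 1.5.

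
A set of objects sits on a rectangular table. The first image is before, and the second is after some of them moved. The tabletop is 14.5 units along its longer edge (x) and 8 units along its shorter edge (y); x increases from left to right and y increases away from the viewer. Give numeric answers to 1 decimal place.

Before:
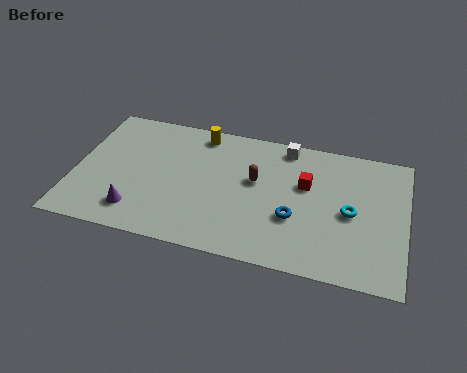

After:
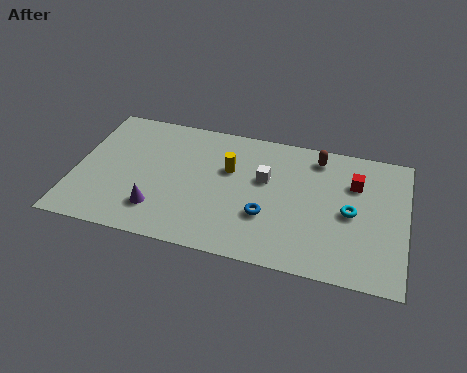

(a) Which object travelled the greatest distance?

the brown capsule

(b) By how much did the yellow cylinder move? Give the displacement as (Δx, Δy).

(1.4, -1.9)

From the two frames, the yellow cylinder sits at roughly (5.3, 7.0) before and (6.7, 5.1) after.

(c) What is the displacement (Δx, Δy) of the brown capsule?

(2.6, 2.1)

The brown capsule was at about (7.9, 4.7) and moved to about (10.5, 6.8).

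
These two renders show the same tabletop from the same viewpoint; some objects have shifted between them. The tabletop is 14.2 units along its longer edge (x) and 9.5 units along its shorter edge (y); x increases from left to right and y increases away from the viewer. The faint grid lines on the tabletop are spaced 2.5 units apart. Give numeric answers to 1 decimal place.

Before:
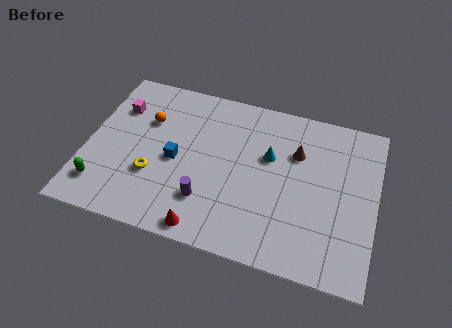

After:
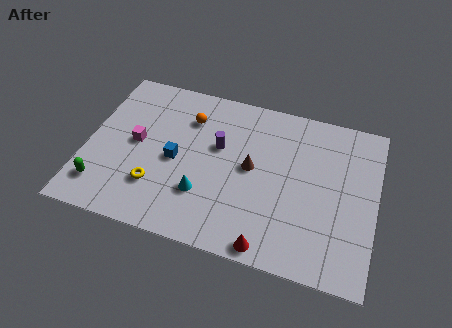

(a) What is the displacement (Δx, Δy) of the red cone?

(3.1, -0.1)

From the two frames, the red cone sits at roughly (6.2, 0.9) before and (9.3, 0.8) after.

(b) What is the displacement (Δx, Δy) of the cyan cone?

(-3.0, -3.1)

The cyan cone was at about (8.9, 5.9) and moved to about (5.9, 2.8).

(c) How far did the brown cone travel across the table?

2.6

From (10.2, 6.5) to (8.1, 5.0), the brown cone covered √(2.1² + 1.5²) ≈ 2.6 units.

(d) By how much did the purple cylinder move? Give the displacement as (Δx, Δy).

(0.3, 3.3)

The purple cylinder started near (6.1, 2.5) and ended near (6.4, 5.8).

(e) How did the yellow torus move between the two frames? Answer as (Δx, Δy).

(0.2, -0.6)

The yellow torus started near (3.4, 3.2) and ended near (3.6, 2.6).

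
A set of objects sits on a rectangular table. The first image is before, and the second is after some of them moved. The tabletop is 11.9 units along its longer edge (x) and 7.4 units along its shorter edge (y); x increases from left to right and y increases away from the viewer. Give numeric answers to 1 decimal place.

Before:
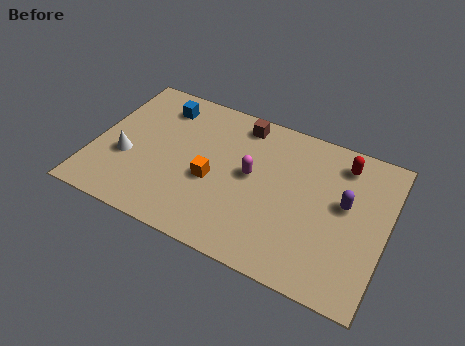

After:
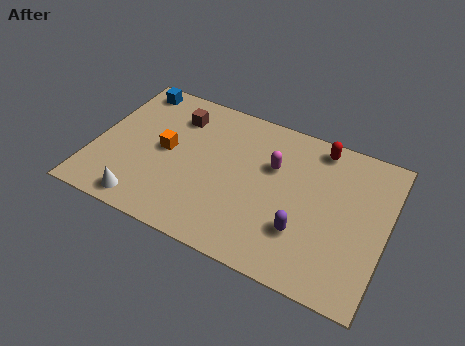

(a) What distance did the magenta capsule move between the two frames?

1.1

From (6.4, 4.0) to (7.2, 4.8), the magenta capsule covered √(0.8² + 0.8²) ≈ 1.1 units.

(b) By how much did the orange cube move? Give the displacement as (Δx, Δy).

(-2.0, 0.7)

The orange cube started near (4.9, 3.1) and ended near (2.9, 3.8).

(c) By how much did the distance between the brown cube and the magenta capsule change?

+1.7

Before: roughly 2.5 units apart; after: 4.2. That's 1.7 units further apart.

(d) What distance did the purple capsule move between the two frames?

2.5

The purple capsule was near (10.2, 4.2) before and (8.7, 2.2) after, so it travelled √(1.5² + 2.0²) ≈ 2.5 units.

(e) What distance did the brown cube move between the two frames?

2.7

The brown cube moved from about (5.7, 6.4) to (3.1, 5.7), a distance of √(2.6² + 0.7²) ≈ 2.7.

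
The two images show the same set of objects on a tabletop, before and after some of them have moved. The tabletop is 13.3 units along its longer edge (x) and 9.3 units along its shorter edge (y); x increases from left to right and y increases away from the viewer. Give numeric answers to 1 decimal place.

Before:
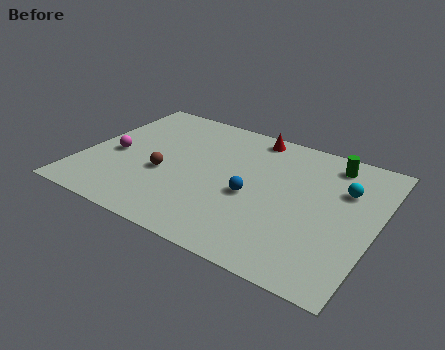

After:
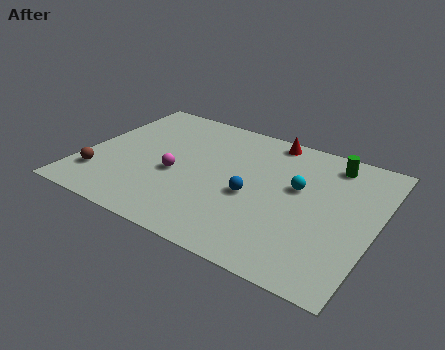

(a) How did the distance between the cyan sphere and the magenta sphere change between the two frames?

-4.9

Before: roughly 10.5 units apart; after: 5.6. That's 4.9 units closer together.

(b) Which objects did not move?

the blue sphere and the green cylinder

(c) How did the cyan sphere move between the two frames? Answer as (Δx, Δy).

(-2.0, -0.8)

From the two frames, the cyan sphere sits at roughly (11.7, 6.3) before and (9.7, 5.5) after.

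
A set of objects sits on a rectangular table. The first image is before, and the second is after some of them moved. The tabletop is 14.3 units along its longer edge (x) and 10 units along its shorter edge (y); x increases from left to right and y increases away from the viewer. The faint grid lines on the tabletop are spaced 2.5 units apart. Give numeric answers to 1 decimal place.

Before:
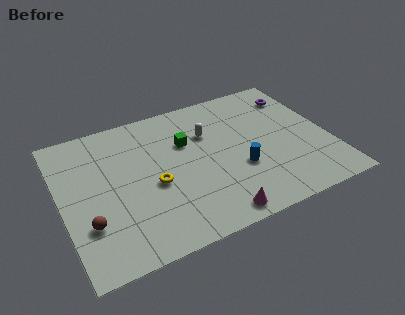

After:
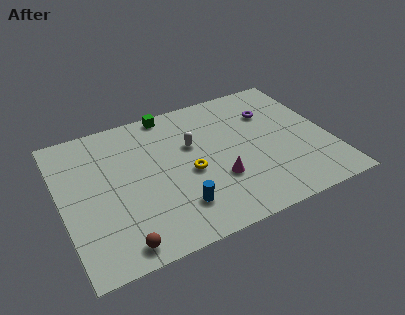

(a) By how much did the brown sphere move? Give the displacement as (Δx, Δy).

(1.4, -1.9)

The brown sphere was at about (1.2, 3.0) and moved to about (2.6, 1.1).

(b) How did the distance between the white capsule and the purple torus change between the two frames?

-0.7

Before: roughly 5.2 units apart; after: 4.5. That's 0.7 units closer together.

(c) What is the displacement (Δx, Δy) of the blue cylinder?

(-3.5, -1.3)

From the two frames, the blue cylinder sits at roughly (9.3, 3.6) before and (5.8, 2.3) after.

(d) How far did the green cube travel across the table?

2.7

The green cube moved from about (6.8, 6.6) to (6.2, 9.2), a distance of √(0.6² + 2.6²) ≈ 2.7.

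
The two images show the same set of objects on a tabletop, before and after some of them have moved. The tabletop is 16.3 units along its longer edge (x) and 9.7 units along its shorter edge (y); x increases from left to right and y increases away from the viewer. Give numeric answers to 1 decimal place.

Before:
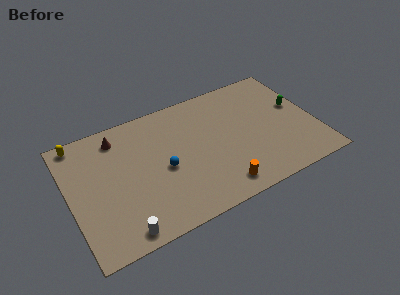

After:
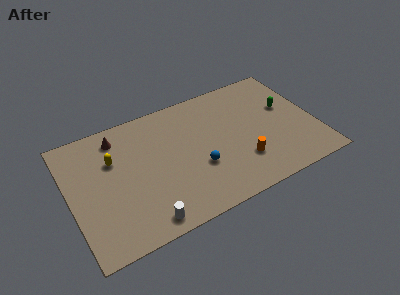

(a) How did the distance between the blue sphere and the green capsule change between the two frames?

-2.6

The distance was about 9.3 in the first image and 6.7 in the second, so they moved 2.6 units closer together.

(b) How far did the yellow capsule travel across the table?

3.0

The yellow capsule moved from about (1.0, 8.8) to (3.0, 6.5), a distance of √(2.0² + 2.3²) ≈ 3.0.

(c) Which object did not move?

the brown cone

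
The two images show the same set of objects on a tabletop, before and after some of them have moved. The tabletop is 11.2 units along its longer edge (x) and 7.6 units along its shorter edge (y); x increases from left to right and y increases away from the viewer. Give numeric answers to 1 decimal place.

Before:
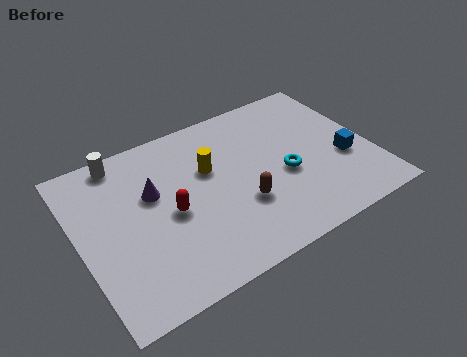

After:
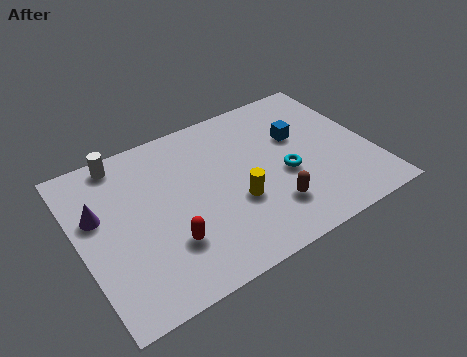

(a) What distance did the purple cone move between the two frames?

2.1

The purple cone was near (2.9, 4.7) before and (0.8, 4.7) after, so it travelled √(2.1² + 0.0²) ≈ 2.1 units.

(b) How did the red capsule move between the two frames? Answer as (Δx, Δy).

(-0.3, -1.3)

The red capsule started near (3.4, 3.5) and ended near (3.1, 2.2).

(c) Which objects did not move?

the white cylinder and the cyan torus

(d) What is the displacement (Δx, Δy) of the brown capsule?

(1.0, -0.7)

From the two frames, the brown capsule sits at roughly (6.0, 2.6) before and (7.0, 1.9) after.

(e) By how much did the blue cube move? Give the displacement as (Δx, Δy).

(-1.5, 1.9)

The blue cube was at about (10.1, 2.9) and moved to about (8.6, 4.8).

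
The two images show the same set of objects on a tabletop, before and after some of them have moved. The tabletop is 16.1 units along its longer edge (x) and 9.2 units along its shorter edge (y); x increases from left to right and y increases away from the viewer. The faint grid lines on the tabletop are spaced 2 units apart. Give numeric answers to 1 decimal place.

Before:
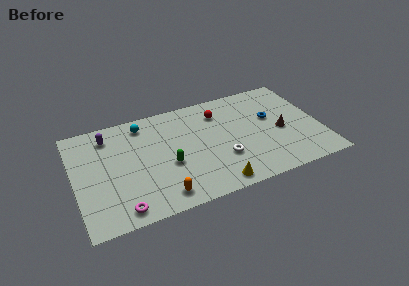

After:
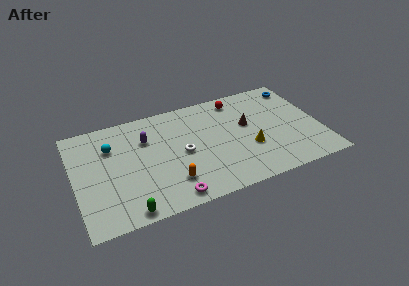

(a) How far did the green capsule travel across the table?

4.1

The green capsule was near (6.0, 3.7) before and (3.1, 0.8) after, so it travelled √(2.9² + 2.9²) ≈ 4.1 units.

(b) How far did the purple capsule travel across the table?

2.6

From (2.4, 7.5) to (4.8, 6.4), the purple capsule covered √(2.4² + 1.1²) ≈ 2.6 units.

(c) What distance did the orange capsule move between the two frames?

1.1

From (5.3, 1.3) to (6.0, 2.2), the orange capsule covered √(0.7² + 0.9²) ≈ 1.1 units.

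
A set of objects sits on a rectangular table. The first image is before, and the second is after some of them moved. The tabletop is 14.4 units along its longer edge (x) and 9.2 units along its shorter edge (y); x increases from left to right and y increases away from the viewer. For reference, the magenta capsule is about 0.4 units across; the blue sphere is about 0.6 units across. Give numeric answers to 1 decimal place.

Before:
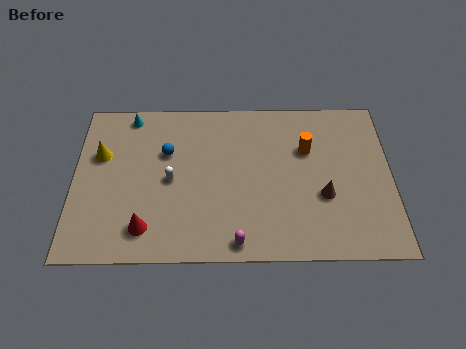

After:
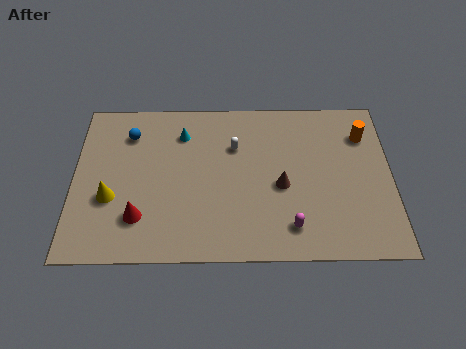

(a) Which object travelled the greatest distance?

the white capsule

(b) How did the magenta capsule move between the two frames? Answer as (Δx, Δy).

(2.4, 0.8)

The magenta capsule was at about (7.4, 0.9) and moved to about (9.8, 1.7).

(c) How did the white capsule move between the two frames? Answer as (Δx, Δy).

(2.9, 1.9)

The white capsule was at about (4.4, 4.4) and moved to about (7.3, 6.3).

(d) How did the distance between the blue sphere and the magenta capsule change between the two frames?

+3.1

The distance was about 6.0 in the first image and 9.1 in the second, so they moved 3.1 units further apart.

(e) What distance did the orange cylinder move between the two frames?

2.7

From (10.6, 6.1) to (13.2, 6.9), the orange cylinder covered √(2.6² + 0.8²) ≈ 2.7 units.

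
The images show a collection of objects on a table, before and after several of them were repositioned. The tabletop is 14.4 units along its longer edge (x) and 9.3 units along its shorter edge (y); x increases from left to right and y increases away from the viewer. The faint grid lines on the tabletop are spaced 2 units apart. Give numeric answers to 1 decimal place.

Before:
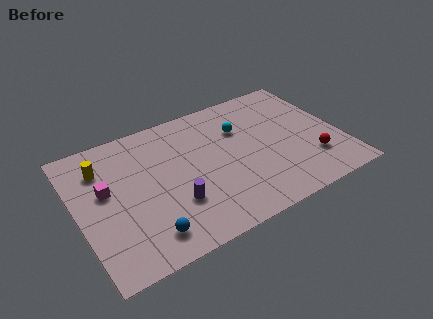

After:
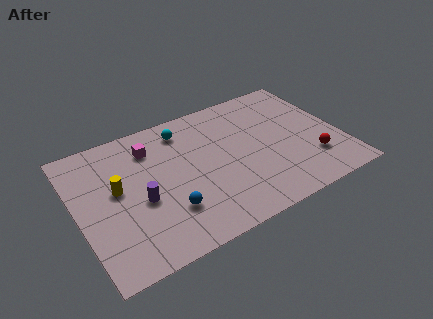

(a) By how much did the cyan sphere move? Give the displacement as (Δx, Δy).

(-3.0, 1.3)

The cyan sphere started near (9.2, 6.4) and ended near (6.2, 7.7).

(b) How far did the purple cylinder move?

2.0

The purple cylinder moved from about (5.0, 2.9) to (3.3, 3.9), a distance of √(1.7² + 1.0²) ≈ 2.0.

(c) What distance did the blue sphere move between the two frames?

1.6

From (3.3, 1.6) to (4.6, 2.6), the blue sphere covered √(1.3² + 1.0²) ≈ 1.6 units.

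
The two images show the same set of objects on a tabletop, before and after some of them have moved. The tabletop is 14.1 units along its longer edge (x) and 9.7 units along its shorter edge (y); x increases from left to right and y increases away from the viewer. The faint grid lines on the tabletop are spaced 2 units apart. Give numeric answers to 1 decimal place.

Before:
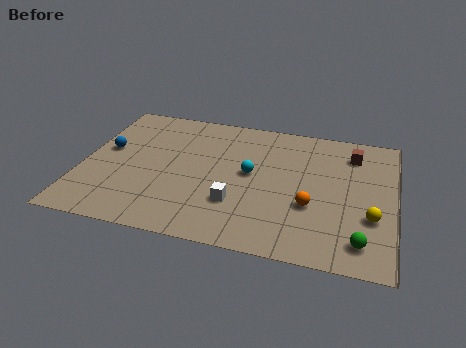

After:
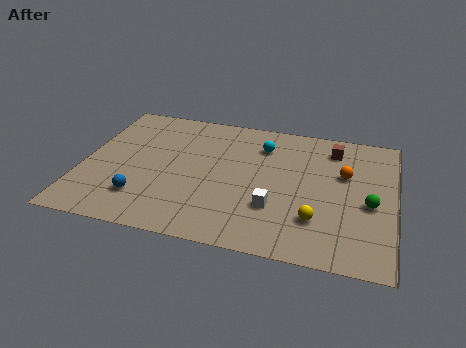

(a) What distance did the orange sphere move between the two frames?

3.0

The orange sphere moved from about (10.4, 3.5) to (11.8, 6.1), a distance of √(1.4² + 2.6²) ≈ 3.0.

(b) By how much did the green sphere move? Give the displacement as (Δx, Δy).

(0.3, 2.6)

From the two frames, the green sphere sits at roughly (12.7, 1.6) before and (13.0, 4.2) after.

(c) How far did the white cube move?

1.7

From (7.1, 2.9) to (8.8, 3.0), the white cube covered √(1.7² + 0.1²) ≈ 1.7 units.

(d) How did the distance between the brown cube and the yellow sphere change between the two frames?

+0.8

Before: roughly 4.5 units apart; after: 5.3. That's 0.8 units further apart.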